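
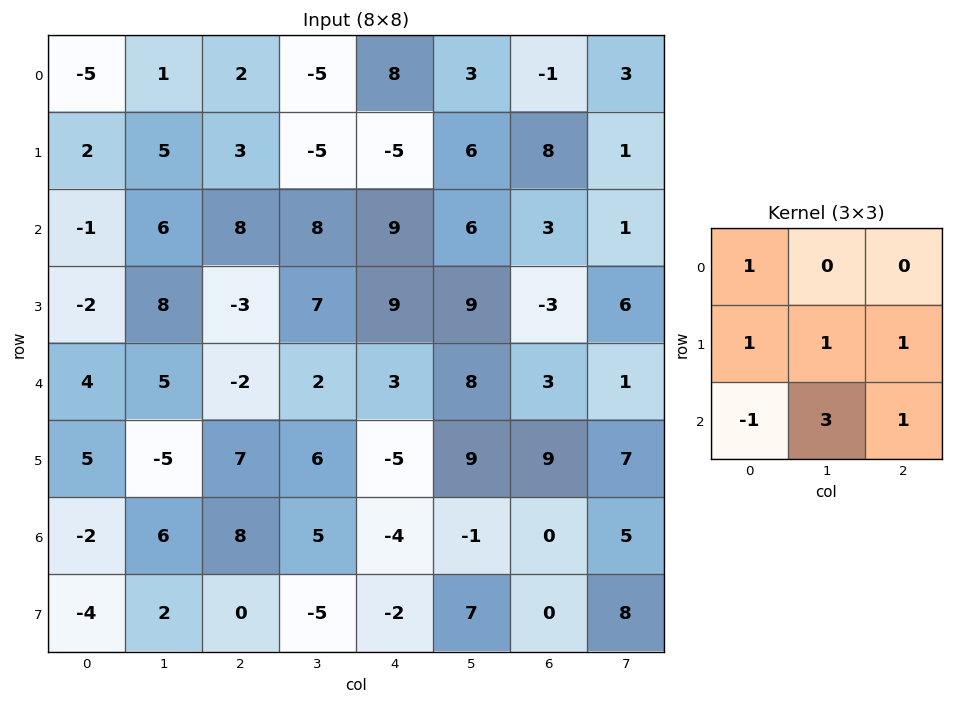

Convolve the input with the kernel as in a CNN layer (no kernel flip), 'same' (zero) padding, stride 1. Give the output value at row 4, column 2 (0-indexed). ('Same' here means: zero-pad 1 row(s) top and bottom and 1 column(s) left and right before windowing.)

45

The receptive field on the zero-padded input at this output position is [8 -3 7 / 5 -2 2 / -5 7 6]. Elementwise product with the kernel and sum: 8·1 + 5·1 + -2·1 + 2·1 + -5·-1 + 7·3 + 6·1.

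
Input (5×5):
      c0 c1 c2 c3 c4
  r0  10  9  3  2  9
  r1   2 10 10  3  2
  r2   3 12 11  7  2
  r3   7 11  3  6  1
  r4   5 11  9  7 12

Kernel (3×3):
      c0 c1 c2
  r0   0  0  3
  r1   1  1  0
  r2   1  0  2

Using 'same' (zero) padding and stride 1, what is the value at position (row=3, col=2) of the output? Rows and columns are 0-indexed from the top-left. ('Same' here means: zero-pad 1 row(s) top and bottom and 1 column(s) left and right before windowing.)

60

The receptive field on the zero-padded input at this output position is [12 11 7 / 11 3 6 / 11 9 7]. Elementwise product with the kernel and sum: 7·3 + 11·1 + 3·1 + 11·1 + 7·2.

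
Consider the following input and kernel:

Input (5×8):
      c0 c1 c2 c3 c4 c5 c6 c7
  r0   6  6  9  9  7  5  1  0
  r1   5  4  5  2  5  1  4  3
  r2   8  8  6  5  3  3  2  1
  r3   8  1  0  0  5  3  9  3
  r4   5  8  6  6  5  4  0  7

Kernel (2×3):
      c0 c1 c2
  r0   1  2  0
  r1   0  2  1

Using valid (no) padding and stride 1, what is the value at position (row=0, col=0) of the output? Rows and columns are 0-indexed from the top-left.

31

The receptive field on the input at this output position is [6 6 9 / 5 4 5]. Elementwise product with the kernel and sum: 6·1 + 6·2 + 4·2 + 5·1.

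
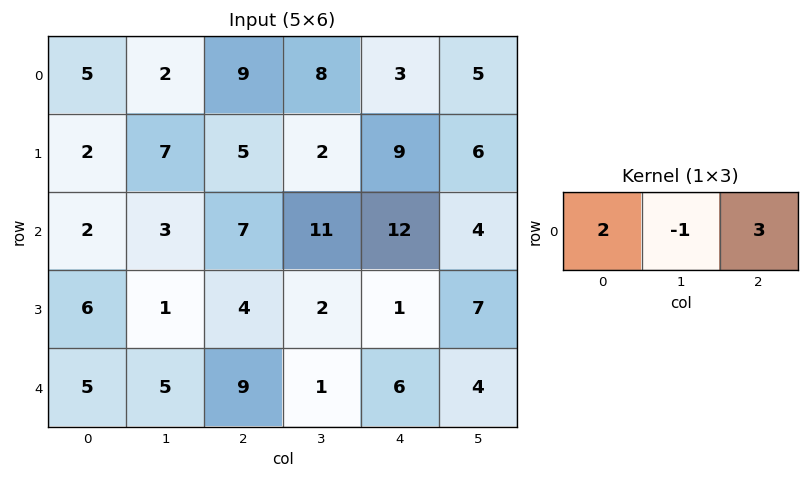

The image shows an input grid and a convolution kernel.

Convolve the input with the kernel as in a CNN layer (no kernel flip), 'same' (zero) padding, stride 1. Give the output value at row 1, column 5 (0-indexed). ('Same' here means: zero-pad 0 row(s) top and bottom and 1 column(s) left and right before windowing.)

12

The receptive field on the zero-padded input at this output position is [9 6 0]. Elementwise product with the kernel and sum: 9·2 + 6·-1 + 0·3.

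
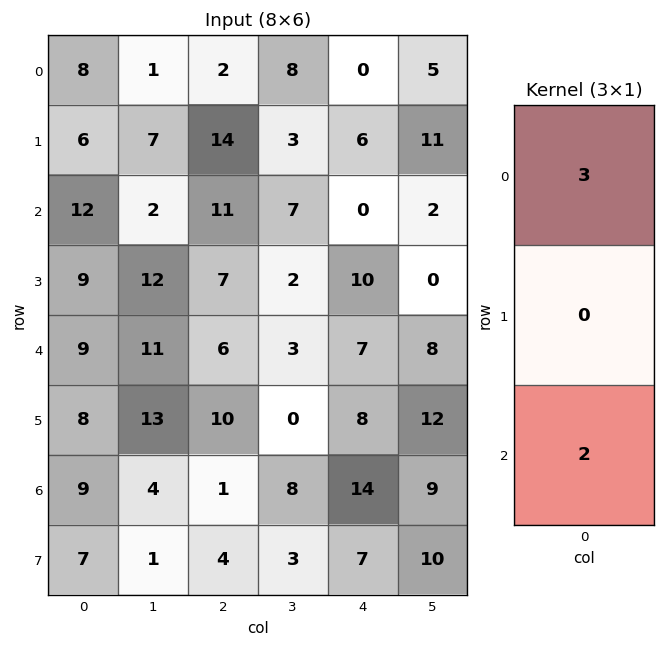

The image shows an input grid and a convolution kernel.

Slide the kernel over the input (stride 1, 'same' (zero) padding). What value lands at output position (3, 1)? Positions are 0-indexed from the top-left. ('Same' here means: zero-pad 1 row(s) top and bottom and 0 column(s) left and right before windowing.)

28

The receptive field on the zero-padded input at this output position is [2 / 12 / 11]. Elementwise product with the kernel and sum: 2·3 + 11·2.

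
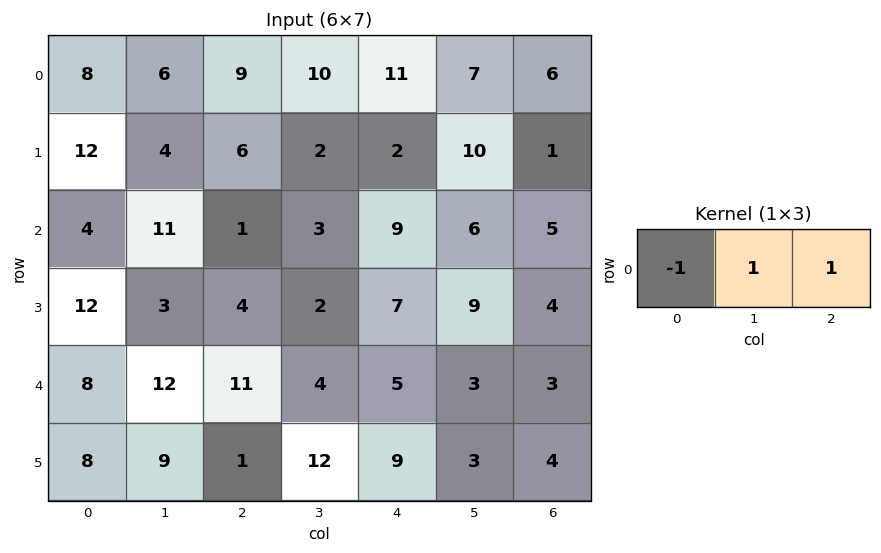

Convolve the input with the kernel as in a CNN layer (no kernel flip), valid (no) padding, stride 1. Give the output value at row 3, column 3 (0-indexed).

14

The receptive field on the input at this output position is [2 7 9]. Elementwise product with the kernel and sum: 2·-1 + 7·1 + 9·1.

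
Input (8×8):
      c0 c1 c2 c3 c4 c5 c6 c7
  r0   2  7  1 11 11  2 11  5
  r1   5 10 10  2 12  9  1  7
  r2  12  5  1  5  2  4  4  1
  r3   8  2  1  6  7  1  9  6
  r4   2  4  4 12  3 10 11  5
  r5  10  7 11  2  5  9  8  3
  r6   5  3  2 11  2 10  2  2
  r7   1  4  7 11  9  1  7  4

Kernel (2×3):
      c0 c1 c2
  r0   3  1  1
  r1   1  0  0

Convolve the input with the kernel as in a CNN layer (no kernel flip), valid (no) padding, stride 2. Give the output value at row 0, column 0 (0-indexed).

19

The receptive field on the input at this output position is [2 7 1 / 5 10 10]. Elementwise product with the kernel and sum: 2·3 + 7·1 + 1·1 + 5·1.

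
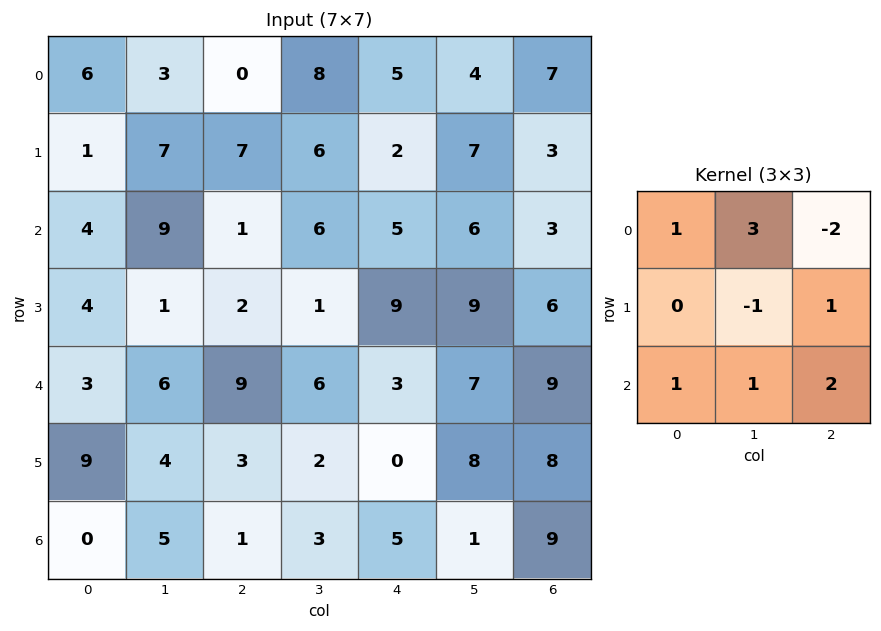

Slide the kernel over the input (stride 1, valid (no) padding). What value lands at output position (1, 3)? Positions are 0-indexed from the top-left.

The receptive field on the input at this output position is [6 2 7 / 6 5 6 / 1 9 9]. Elementwise product with the kernel and sum: 6·1 + 2·3 + 7·-2 + 5·-1 + 6·1 + 1·1 + 9·1 + 9·2.

27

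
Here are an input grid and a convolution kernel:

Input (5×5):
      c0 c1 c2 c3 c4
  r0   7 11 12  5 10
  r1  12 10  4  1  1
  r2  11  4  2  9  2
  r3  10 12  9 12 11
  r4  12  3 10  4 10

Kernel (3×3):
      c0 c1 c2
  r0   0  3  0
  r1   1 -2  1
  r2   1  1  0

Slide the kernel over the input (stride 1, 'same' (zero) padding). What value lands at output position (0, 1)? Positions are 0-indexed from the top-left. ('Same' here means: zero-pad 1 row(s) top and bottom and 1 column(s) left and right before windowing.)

19

The receptive field on the zero-padded input at this output position is [0 0 0 / 7 11 12 / 12 10 4]. Elementwise product with the kernel and sum: 0·3 + 7·1 + 11·-2 + 12·1 + 12·1 + 10·1.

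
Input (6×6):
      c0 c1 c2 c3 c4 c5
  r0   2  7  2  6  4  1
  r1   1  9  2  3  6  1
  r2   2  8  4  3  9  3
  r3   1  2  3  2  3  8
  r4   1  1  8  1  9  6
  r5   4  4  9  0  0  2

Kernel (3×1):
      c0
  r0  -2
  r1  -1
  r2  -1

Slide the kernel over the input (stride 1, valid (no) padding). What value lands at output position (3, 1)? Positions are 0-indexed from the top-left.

-9

The receptive field on the input at this output position is [2 / 1 / 4]. Elementwise product with the kernel and sum: 2·-2 + 1·-1 + 4·-1.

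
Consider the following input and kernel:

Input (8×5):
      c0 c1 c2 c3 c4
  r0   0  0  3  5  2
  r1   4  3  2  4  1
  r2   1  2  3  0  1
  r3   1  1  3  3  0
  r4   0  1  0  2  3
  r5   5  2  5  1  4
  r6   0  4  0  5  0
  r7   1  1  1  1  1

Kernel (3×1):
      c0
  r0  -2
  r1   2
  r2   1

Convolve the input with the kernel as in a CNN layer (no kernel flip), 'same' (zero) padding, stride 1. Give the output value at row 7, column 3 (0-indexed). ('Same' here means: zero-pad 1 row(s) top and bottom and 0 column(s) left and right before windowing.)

The receptive field on the zero-padded input at this output position is [5 / 1 / 0]. Elementwise product with the kernel and sum: 5·-2 + 1·2 + 0·1.

-8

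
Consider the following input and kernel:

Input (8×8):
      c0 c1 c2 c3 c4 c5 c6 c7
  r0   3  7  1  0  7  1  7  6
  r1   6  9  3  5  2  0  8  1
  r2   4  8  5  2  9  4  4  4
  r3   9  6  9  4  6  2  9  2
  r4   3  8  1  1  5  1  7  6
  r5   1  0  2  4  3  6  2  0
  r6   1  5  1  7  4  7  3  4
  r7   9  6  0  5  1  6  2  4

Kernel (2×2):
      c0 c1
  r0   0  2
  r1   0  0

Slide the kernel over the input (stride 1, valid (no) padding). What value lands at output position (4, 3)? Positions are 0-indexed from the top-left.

10

The receptive field on the input at this output position is [1 5 / 4 3]. Elementwise product with the kernel and sum: 5·2.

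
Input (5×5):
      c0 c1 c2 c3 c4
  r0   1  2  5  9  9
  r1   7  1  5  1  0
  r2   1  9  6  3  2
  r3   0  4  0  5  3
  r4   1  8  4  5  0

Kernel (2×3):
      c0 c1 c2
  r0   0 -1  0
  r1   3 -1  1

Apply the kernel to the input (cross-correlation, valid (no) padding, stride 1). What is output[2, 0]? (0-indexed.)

-13

The receptive field on the input at this output position is [1 9 6 / 0 4 0]. Elementwise product with the kernel and sum: 9·-1 + 0·3 + 4·-1 + 0·1.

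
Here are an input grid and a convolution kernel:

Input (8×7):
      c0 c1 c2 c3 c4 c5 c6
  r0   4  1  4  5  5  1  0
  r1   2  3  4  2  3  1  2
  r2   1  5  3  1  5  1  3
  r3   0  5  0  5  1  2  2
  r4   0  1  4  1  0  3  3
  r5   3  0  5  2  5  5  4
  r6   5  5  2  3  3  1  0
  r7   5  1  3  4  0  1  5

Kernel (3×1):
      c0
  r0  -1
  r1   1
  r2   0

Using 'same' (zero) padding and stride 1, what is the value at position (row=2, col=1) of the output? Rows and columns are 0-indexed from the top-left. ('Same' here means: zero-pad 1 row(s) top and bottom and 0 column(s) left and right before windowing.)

The receptive field on the zero-padded input at this output position is [3 / 5 / 5]. Elementwise product with the kernel and sum: 3·-1 + 5·1.

2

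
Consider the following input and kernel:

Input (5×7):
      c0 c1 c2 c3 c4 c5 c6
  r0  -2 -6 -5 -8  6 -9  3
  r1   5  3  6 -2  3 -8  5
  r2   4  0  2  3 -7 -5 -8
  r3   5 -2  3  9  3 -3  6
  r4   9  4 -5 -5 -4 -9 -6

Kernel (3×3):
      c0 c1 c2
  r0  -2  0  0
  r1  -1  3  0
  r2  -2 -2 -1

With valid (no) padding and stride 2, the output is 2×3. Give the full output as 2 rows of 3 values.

-2 -5 -7
-40 44 34

Output[0,0]: The receptive field on the input at this output position is [-2 -6 -5 / 5 3 6 / 4 0 2]. Elementwise product with the kernel and sum: -2·-2 + 5·-1 + 3·3 + 4·-2 + 0·-2 + 2·-1.
Output[0,1]: The receptive field on the input at this output position is [-5 -8 6 / 6 -2 3 / 2 3 -7]. Elementwise product with the kernel and sum: -5·-2 + 6·-1 + -2·3 + 2·-2 + 3·-2 + -7·-1.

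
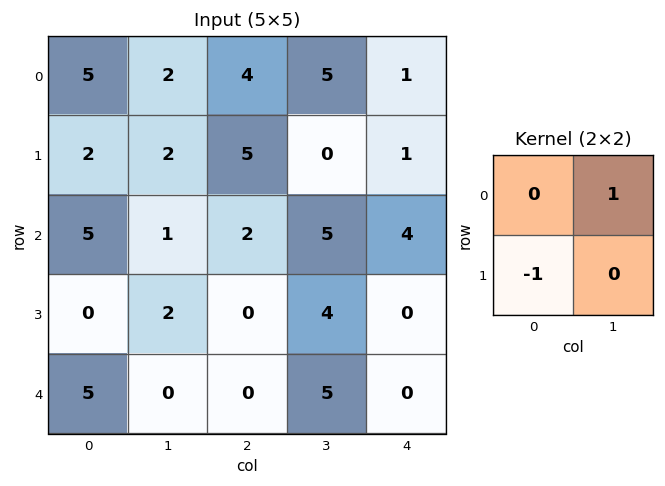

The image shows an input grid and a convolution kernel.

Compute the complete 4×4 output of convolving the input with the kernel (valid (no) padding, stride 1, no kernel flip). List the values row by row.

0 2 0 1
-3 4 -2 -4
1 0 5 0
-3 0 4 -5

Output[0,0]: The receptive field on the input at this output position is [5 2 / 2 2]. Elementwise product with the kernel and sum: 2·1 + 2·-1.
Output[0,1]: The receptive field on the input at this output position is [2 4 / 2 5]. Elementwise product with the kernel and sum: 4·1 + 2·-1.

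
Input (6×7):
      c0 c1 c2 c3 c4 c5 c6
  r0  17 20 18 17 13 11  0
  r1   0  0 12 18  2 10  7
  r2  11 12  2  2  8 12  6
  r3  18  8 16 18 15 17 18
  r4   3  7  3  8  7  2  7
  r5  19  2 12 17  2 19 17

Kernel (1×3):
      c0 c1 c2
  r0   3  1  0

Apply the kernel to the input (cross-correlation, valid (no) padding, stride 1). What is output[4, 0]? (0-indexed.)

16

The receptive field on the input at this output position is [3 7 3]. Elementwise product with the kernel and sum: 3·3 + 7·1.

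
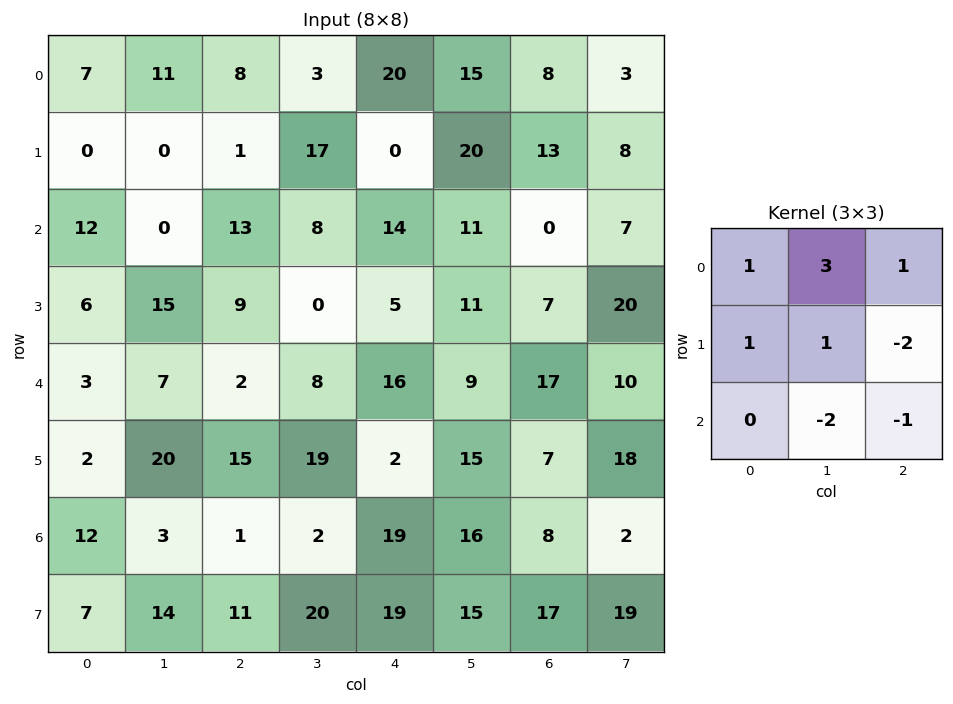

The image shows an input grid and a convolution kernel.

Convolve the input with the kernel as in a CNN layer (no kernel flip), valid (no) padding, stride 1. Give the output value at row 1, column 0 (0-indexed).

The receptive field on the input at this output position is [0 0 1 / 12 0 13 / 6 15 9]. Elementwise product with the kernel and sum: 0·1 + 0·3 + 1·1 + 12·1 + 0·1 + 13·-2 + 15·-2 + 9·-1.

-52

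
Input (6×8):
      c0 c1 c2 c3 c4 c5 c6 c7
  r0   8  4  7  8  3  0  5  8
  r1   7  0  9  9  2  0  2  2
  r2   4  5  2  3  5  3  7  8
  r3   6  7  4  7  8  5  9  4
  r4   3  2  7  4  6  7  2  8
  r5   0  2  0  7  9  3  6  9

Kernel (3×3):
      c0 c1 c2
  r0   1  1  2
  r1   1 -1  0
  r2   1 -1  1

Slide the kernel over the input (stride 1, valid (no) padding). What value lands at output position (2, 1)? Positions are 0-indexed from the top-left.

15

The receptive field on the input at this output position is [5 2 3 / 7 4 7 / 2 7 4]. Elementwise product with the kernel and sum: 5·1 + 2·1 + 3·2 + 7·1 + 4·-1 + 2·1 + 7·-1 + 4·1.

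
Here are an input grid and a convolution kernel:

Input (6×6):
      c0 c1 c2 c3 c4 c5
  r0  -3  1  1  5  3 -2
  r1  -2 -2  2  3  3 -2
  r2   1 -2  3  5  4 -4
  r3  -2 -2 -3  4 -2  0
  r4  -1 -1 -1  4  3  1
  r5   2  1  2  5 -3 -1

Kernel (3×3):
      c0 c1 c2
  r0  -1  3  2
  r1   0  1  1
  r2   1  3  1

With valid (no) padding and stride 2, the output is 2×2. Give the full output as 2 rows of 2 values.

Output[0,0]: The receptive field on the input at this output position is [-3 1 1 / -2 -2 2 / 1 -2 3]. Elementwise product with the kernel and sum: -3·-1 + 1·3 + 1·2 + -2·1 + 2·1 + 1·1 + -2·3 + 3·1.
Output[0,1]: The receptive field on the input at this output position is [1 5 3 / 2 3 3 / 3 5 4]. Elementwise product with the kernel and sum: 1·-1 + 5·3 + 3·2 + 3·1 + 3·1 + 3·1 + 5·3 + 4·1.

6 48
-11 36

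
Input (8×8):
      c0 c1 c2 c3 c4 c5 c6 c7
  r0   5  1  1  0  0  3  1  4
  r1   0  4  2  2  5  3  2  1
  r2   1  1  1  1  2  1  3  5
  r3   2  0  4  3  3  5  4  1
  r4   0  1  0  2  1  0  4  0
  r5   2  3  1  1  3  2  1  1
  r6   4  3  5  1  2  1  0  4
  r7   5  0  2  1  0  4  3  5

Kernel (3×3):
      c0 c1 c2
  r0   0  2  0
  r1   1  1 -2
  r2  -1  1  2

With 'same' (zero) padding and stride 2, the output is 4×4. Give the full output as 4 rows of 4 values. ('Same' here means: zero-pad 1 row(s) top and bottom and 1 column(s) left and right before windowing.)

11 4 3 -3
1 14 21 -1
10 5 15 13
7 12 14 4

Output[0,0]: The receptive field on the zero-padded input at this output position is [0 0 0 / 0 5 1 / 0 0 4]. Elementwise product with the kernel and sum: 0·2 + 0·1 + 5·1 + 1·-2 + 0·-1 + 0·1 + 4·2.
Output[0,1]: The receptive field on the zero-padded input at this output position is [0 0 0 / 1 1 0 / 4 2 2]. Elementwise product with the kernel and sum: 0·2 + 1·1 + 1·1 + 0·-2 + 4·-1 + 2·1 + 2·2.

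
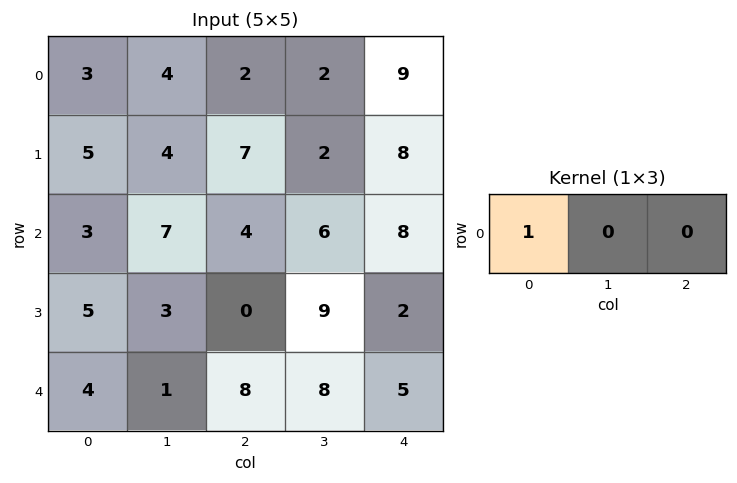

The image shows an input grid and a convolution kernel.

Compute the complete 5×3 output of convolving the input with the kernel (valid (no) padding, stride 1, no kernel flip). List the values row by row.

3 4 2
5 4 7
3 7 4
5 3 0
4 1 8

Output[0,0]: The receptive field on the input at this output position is [3 4 2]. Elementwise product with the kernel and sum: 3·1.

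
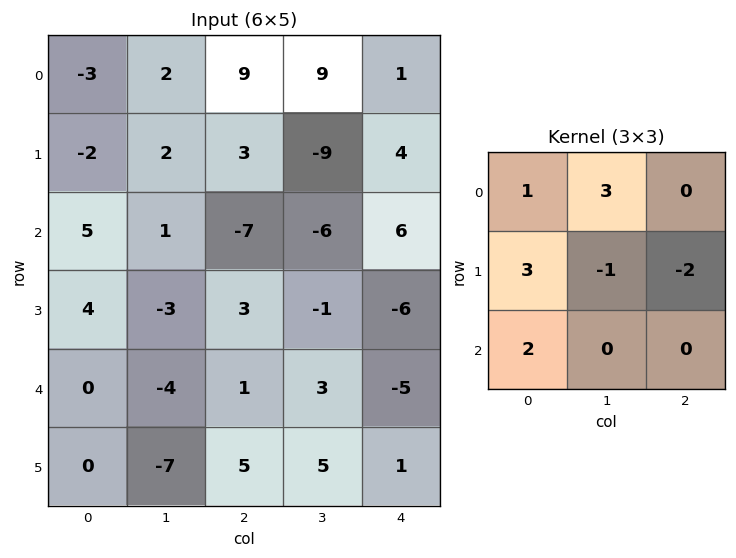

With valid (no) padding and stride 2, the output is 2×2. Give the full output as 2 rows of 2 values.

Output[0,0]: The receptive field on the input at this output position is [-3 2 9 / -2 2 3 / 5 1 -7]. Elementwise product with the kernel and sum: -3·1 + 2·3 + -2·3 + 2·-1 + 3·-2 + 5·2.
Output[0,1]: The receptive field on the input at this output position is [9 9 1 / 3 -9 4 / -7 -6 6]. Elementwise product with the kernel and sum: 9·1 + 9·3 + 3·3 + -9·-1 + 4·-2 + -7·2.

-1 32
17 -1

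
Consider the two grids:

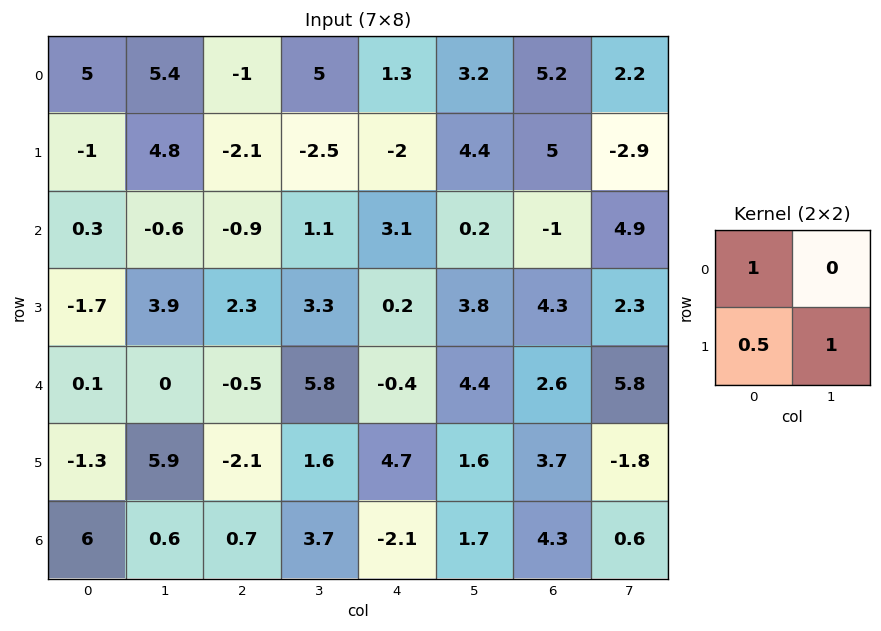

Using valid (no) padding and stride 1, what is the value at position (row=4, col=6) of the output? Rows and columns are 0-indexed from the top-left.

The receptive field on the input at this output position is [2.6 5.8 / 3.7 -1.8]. Elementwise product with the kernel and sum: 2.6·1 + 3.7·0.5 + -1.8·1.

2.65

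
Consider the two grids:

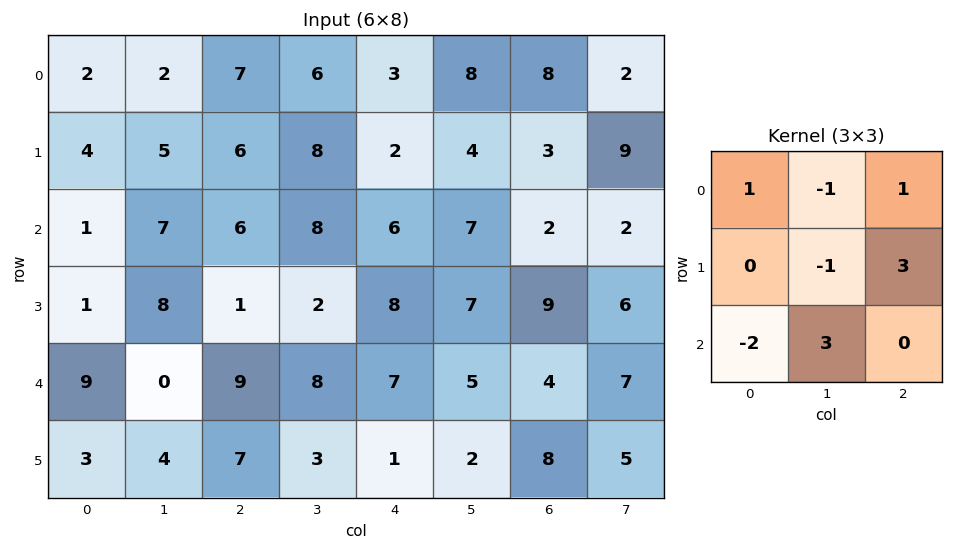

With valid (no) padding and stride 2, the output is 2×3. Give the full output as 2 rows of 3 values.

Output[0,0]: The receptive field on the input at this output position is [2 2 7 / 4 5 6 / 1 7 6]. Elementwise product with the kernel and sum: 2·1 + 2·-1 + 7·1 + 5·-1 + 6·3 + 1·-2 + 7·3.

39 14 17
-23 32 22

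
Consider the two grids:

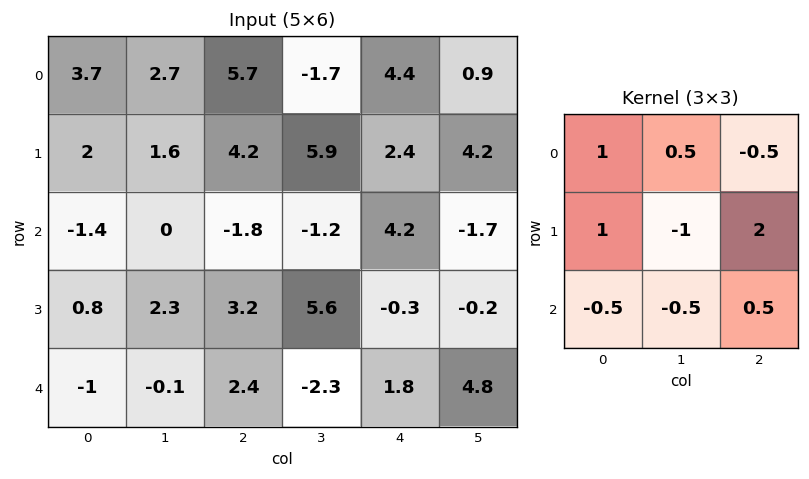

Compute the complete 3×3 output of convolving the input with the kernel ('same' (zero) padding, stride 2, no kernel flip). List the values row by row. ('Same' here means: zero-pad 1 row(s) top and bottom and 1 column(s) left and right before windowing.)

Output[0,0]: The receptive field on the zero-padded input at this output position is [0 0 0 / 0 3.7 2.7 / 0 2 1.6]. Elementwise product with the kernel and sum: 0·1 + 0·0.5 + 0·-0.5 + 0·1 + 3.7·-1 + 2.7·2 + 0·-0.5 + 2·-0.5 + 1.6·0.5.
Output[0,1]: The receptive field on the zero-padded input at this output position is [0 0 0 / 2.7 5.7 -1.7 / 1.6 4.2 5.9]. Elementwise product with the kernel and sum: 0·1 + 0·0.5 + 0·-0.5 + 2.7·1 + 5.7·-1 + -1.7·2 + 1.6·-0.5 + 4.2·-0.5 + 5.9·0.5.

1.5 -6.35 -6.35
2.35 0.2 -6.55
0.05 -6 11.05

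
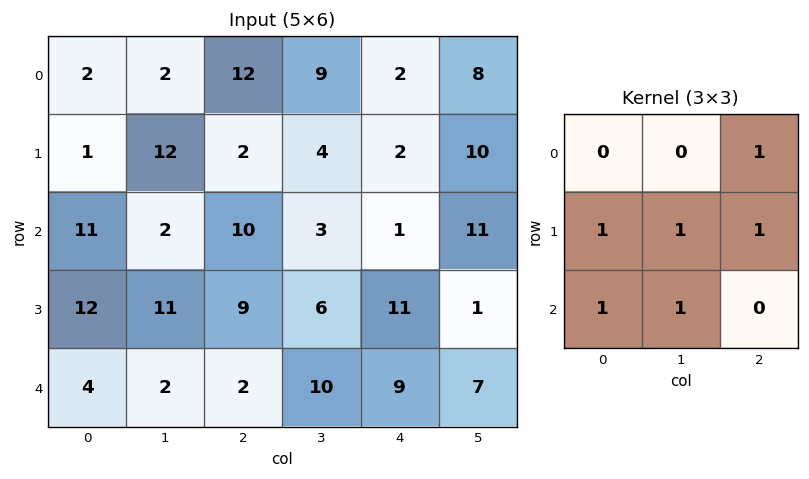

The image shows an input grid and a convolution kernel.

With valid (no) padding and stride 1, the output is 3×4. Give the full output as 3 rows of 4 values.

Output[0,0]: The receptive field on the input at this output position is [2 2 12 / 1 12 2 / 11 2 10]. Elementwise product with the kernel and sum: 12·1 + 1·1 + 12·1 + 2·1 + 11·1 + 2·1.
Output[0,1]: The receptive field on the input at this output position is [2 12 9 / 12 2 4 / 2 10 3]. Elementwise product with the kernel and sum: 9·1 + 12·1 + 2·1 + 4·1 + 2·1 + 10·1.

40 39 23 28
48 39 31 42
48 33 39 48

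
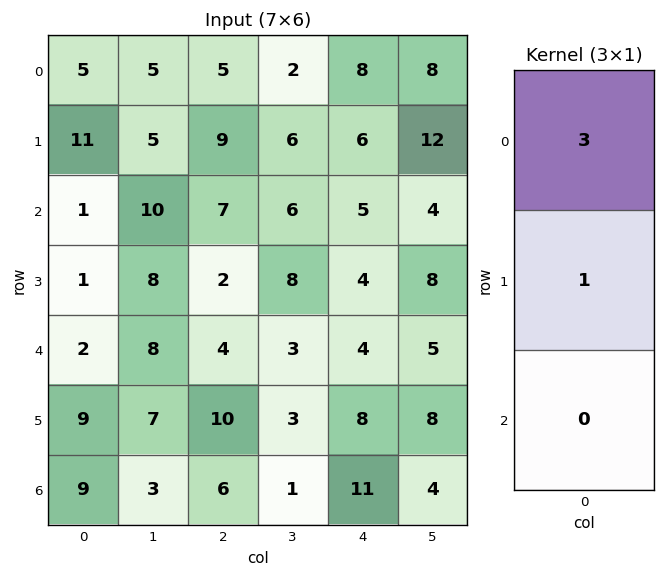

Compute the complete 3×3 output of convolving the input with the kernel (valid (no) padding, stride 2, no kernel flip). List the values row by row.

Output[0,0]: The receptive field on the input at this output position is [5 / 11 / 1]. Elementwise product with the kernel and sum: 5·3 + 11·1.
Output[0,1]: The receptive field on the input at this output position is [5 / 9 / 7]. Elementwise product with the kernel and sum: 5·3 + 9·1.

26 24 30
4 23 19
15 22 20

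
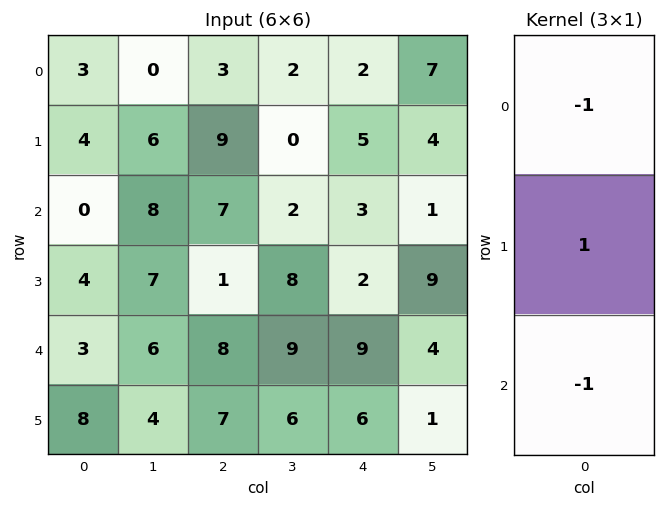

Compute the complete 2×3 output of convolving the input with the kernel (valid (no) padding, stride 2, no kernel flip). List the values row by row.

1 -1 0
1 -14 -10

Output[0,0]: The receptive field on the input at this output position is [3 / 4 / 0]. Elementwise product with the kernel and sum: 3·-1 + 4·1 + 0·-1.
Output[0,1]: The receptive field on the input at this output position is [3 / 9 / 7]. Elementwise product with the kernel and sum: 3·-1 + 9·1 + 7·-1.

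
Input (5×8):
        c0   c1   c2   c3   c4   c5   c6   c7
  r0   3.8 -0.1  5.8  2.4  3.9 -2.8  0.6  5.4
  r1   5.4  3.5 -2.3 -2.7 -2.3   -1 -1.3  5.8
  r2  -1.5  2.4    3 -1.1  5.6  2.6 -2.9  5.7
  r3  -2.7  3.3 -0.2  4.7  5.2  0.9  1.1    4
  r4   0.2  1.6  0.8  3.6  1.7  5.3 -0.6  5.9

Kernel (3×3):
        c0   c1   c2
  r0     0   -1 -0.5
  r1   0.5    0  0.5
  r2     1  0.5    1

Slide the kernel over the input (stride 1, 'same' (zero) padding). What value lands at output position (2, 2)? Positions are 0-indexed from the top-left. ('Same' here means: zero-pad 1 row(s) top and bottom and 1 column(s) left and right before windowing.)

The receptive field on the zero-padded input at this output position is [3.5 -2.3 -2.7 / 2.4 3 -1.1 / 3.3 -0.2 4.7]. Elementwise product with the kernel and sum: -2.3·-1 + -2.7·-0.5 + 2.4·0.5 + -1.1·0.5 + 3.3·1 + -0.2·0.5 + 4.7·1.

12.2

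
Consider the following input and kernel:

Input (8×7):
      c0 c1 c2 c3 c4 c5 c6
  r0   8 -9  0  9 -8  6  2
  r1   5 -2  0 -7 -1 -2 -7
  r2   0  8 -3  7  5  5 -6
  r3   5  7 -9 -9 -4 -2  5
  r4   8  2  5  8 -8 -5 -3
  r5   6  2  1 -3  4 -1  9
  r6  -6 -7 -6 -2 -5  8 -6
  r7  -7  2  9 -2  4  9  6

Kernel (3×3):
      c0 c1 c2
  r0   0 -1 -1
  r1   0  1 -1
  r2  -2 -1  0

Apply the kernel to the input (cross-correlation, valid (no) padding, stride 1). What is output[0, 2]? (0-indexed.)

The receptive field on the input at this output position is [0 9 -8 / 0 -7 -1 / -3 7 5]. Elementwise product with the kernel and sum: 9·-1 + -8·-1 + -7·1 + -1·-1 + -3·-2 + 7·-1.

-8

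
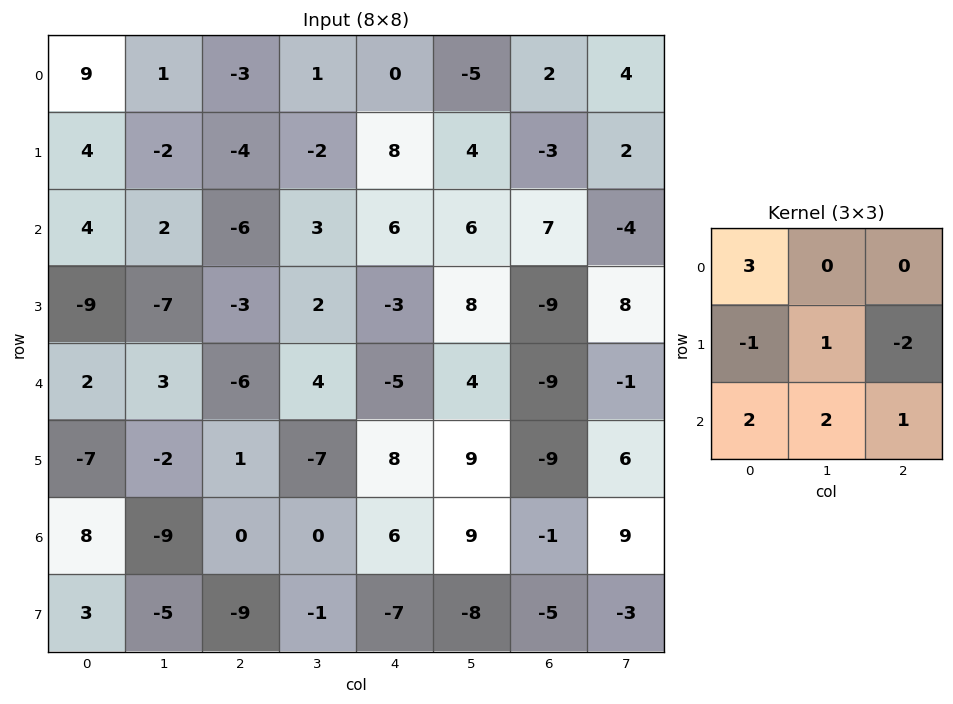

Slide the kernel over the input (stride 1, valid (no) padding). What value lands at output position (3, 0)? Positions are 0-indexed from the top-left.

-31

The receptive field on the input at this output position is [-9 -7 -3 / 2 3 -6 / -7 -2 1]. Elementwise product with the kernel and sum: -9·3 + 2·-1 + 3·1 + -6·-2 + -7·2 + -2·2 + 1·1.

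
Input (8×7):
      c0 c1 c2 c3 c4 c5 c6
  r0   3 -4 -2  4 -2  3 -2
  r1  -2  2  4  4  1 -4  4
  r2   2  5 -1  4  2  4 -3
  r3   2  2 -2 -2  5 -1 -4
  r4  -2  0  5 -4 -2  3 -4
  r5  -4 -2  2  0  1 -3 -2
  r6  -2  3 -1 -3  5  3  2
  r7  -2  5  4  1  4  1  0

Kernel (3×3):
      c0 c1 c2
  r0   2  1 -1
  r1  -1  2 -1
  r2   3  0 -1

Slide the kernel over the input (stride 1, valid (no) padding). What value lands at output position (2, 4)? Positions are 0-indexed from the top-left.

The receptive field on the input at this output position is [2 4 -3 / 5 -1 -4 / -2 3 -4]. Elementwise product with the kernel and sum: 2·2 + 4·1 + -3·-1 + 5·-1 + -1·2 + -4·-1 + -2·3 + -4·-1.

6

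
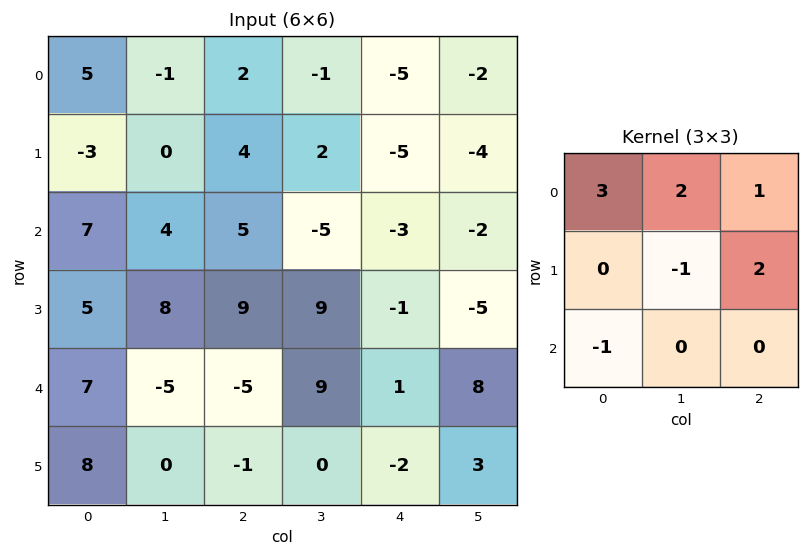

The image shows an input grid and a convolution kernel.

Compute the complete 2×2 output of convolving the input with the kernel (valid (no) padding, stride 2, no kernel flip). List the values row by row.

16 -18
37 -4

Output[0,0]: The receptive field on the input at this output position is [5 -1 2 / -3 0 4 / 7 4 5]. Elementwise product with the kernel and sum: 5·3 + -1·2 + 2·1 + 0·-1 + 4·2 + 7·-1.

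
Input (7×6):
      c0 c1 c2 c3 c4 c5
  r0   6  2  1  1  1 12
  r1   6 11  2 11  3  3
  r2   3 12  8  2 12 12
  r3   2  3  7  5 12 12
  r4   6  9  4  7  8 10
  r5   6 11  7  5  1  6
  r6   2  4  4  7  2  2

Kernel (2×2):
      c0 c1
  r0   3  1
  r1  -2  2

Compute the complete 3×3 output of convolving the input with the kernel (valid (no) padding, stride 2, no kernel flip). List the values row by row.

30 22 15
23 22 48
37 15 44

Output[0,0]: The receptive field on the input at this output position is [6 2 / 6 11]. Elementwise product with the kernel and sum: 6·3 + 2·1 + 6·-2 + 11·2.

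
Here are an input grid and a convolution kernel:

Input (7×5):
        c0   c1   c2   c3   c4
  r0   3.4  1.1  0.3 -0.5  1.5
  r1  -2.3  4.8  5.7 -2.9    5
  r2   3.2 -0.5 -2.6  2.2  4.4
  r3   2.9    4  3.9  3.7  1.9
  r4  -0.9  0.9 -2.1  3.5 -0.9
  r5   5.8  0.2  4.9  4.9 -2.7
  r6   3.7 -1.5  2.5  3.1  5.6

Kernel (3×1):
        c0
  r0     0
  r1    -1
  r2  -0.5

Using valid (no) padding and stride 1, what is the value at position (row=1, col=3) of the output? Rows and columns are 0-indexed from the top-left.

The receptive field on the input at this output position is [-2.9 / 2.2 / 3.7]. Elementwise product with the kernel and sum: 2.2·-1 + 3.7·-0.5.

-4.05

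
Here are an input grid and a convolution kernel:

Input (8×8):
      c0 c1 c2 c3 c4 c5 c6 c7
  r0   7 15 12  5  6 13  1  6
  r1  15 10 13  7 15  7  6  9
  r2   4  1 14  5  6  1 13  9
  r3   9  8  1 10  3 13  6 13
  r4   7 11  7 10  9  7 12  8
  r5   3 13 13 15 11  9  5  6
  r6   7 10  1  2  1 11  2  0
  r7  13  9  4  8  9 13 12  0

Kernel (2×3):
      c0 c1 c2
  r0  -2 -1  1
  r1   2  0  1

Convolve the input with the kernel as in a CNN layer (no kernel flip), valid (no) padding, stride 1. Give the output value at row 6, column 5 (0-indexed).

2

The receptive field on the input at this output position is [11 2 0 / 13 12 0]. Elementwise product with the kernel and sum: 11·-2 + 2·-1 + 0·1 + 13·2 + 0·1.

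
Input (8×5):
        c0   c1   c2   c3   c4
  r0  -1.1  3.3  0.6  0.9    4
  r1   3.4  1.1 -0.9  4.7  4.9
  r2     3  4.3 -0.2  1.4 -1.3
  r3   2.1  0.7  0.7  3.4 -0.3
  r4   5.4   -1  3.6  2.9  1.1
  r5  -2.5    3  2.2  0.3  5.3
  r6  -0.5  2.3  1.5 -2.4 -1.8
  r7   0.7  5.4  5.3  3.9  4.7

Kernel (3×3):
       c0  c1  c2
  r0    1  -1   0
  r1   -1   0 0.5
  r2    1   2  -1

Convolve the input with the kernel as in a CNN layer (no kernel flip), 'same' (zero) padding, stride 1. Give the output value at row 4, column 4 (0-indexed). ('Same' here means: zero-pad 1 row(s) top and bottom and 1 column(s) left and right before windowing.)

11.7

The receptive field on the zero-padded input at this output position is [3.4 -0.3 0 / 2.9 1.1 0 / 0.3 5.3 0]. Elementwise product with the kernel and sum: 3.4·1 + -0.3·-1 + 2.9·-1 + 0·0.5 + 0.3·1 + 5.3·2 + 0·-1.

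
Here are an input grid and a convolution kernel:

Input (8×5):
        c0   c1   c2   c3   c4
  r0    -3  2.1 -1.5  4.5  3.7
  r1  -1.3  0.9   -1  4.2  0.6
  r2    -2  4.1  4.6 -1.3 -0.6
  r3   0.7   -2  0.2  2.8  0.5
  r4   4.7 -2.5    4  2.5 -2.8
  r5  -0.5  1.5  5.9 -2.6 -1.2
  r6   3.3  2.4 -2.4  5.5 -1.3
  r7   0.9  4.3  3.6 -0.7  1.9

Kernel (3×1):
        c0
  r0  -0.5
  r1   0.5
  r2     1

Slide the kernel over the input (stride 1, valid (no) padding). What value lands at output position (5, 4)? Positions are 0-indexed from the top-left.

The receptive field on the input at this output position is [-1.2 / -1.3 / 1.9]. Elementwise product with the kernel and sum: -1.2·-0.5 + -1.3·0.5 + 1.9·1.

1.85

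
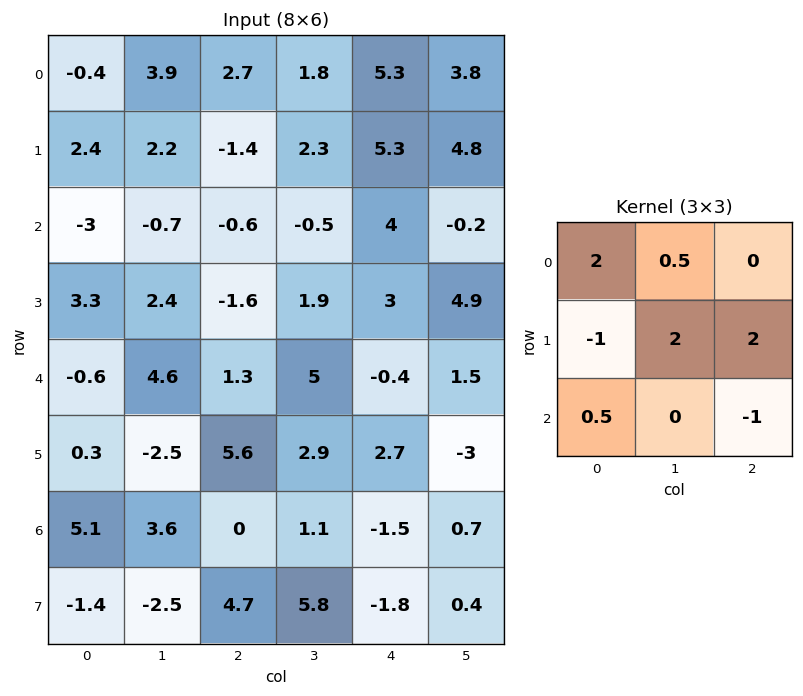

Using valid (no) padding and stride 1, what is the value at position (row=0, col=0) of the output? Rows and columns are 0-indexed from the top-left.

-0.55

The receptive field on the input at this output position is [-0.4 3.9 2.7 / 2.4 2.2 -1.4 / -3 -0.7 -0.6]. Elementwise product with the kernel and sum: -0.4·2 + 3.9·0.5 + 2.4·-1 + 2.2·2 + -1.4·2 + -3·0.5 + -0.6·-1.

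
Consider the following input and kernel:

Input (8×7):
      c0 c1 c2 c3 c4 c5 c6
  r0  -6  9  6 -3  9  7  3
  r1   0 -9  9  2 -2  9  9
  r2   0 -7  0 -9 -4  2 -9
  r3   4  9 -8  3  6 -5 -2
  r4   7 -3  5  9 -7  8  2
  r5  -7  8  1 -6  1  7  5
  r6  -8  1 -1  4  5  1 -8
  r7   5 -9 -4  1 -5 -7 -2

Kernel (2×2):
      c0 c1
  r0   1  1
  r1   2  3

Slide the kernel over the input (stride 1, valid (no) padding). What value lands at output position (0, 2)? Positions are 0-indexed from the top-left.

The receptive field on the input at this output position is [6 -3 / 9 2]. Elementwise product with the kernel and sum: 6·1 + -3·1 + 9·2 + 2·3.

27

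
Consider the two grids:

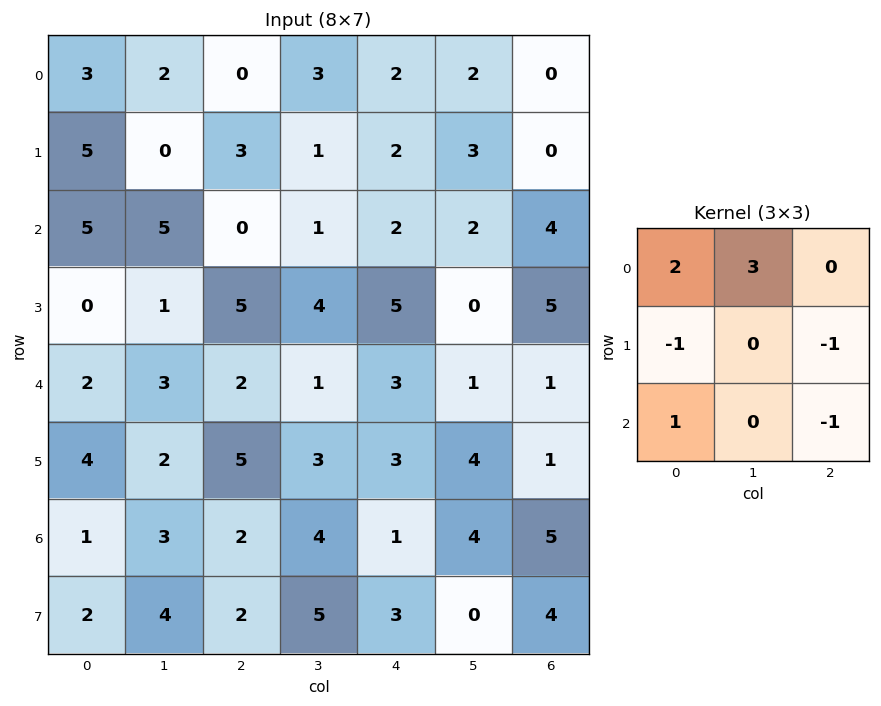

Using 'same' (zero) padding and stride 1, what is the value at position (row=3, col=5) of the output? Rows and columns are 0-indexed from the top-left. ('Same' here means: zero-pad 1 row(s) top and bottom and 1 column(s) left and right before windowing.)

The receptive field on the zero-padded input at this output position is [2 2 4 / 5 0 5 / 3 1 1]. Elementwise product with the kernel and sum: 2·2 + 2·3 + 5·-1 + 5·-1 + 3·1 + 1·-1.

2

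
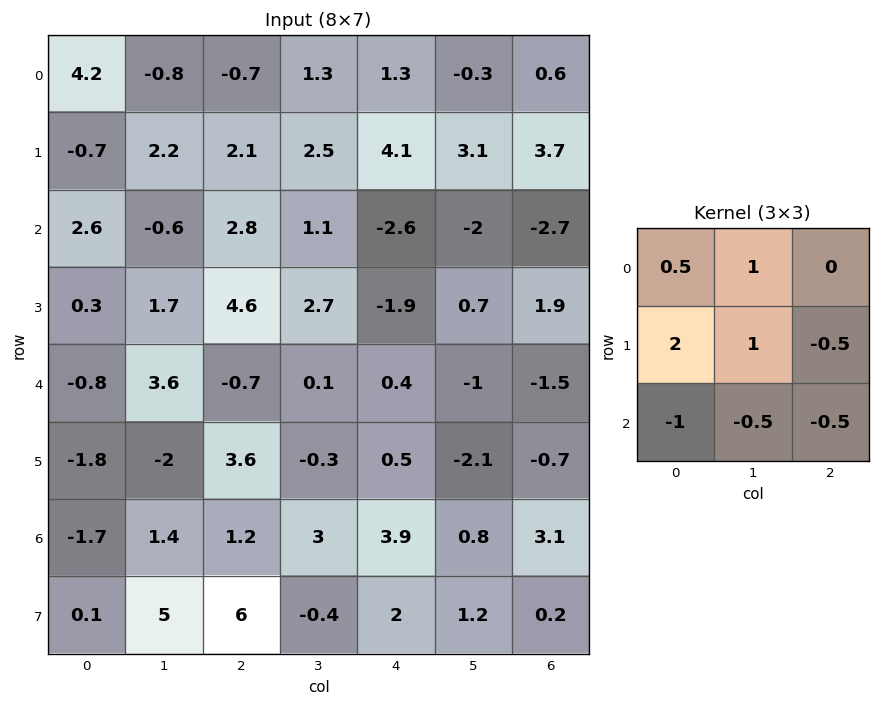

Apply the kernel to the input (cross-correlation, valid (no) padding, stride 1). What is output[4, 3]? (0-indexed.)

The receptive field on the input at this output position is [0.1 0.4 -1 / -0.3 0.5 -2.1 / 3 3.9 0.8]. Elementwise product with the kernel and sum: 0.1·0.5 + 0.4·1 + -0.3·2 + 0.5·1 + -2.1·-0.5 + 3·-1 + 3.9·-0.5 + 0.8·-0.5.

-3.95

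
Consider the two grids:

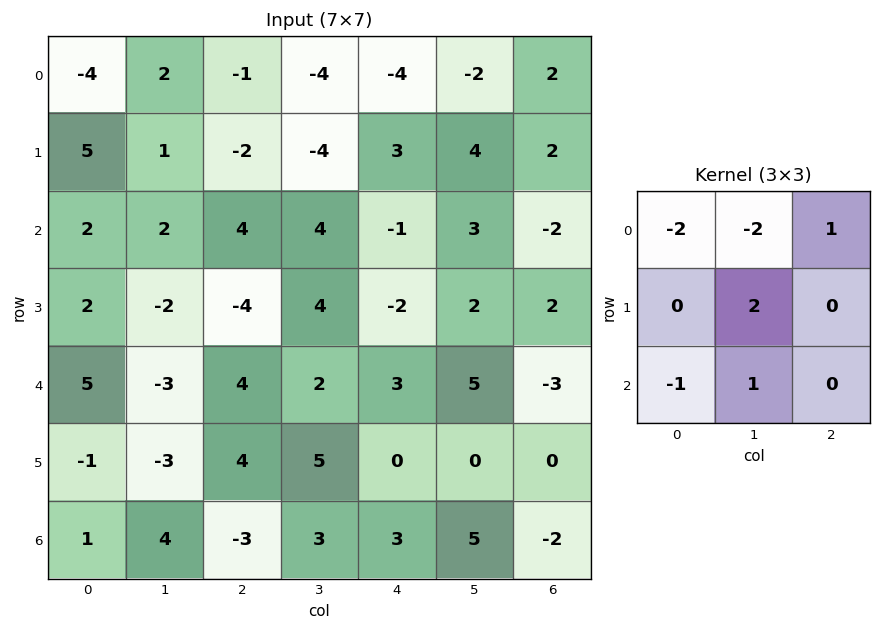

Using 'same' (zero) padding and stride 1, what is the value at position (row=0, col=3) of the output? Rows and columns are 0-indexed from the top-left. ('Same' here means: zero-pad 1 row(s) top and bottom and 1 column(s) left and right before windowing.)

-10

The receptive field on the zero-padded input at this output position is [0 0 0 / -1 -4 -4 / -2 -4 3]. Elementwise product with the kernel and sum: 0·-2 + 0·-2 + 0·1 + -4·2 + -2·-1 + -4·1.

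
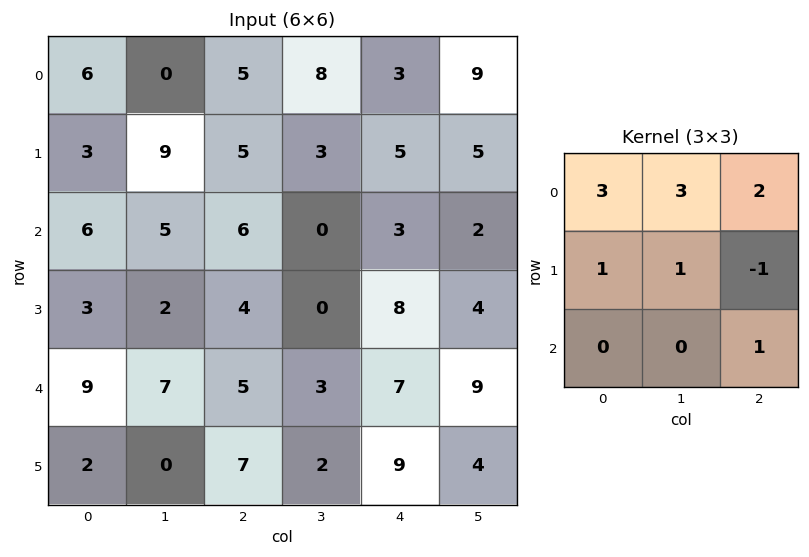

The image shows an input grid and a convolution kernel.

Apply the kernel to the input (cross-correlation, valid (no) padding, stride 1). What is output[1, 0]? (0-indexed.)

The receptive field on the input at this output position is [3 9 5 / 6 5 6 / 3 2 4]. Elementwise product with the kernel and sum: 3·3 + 9·3 + 5·2 + 6·1 + 5·1 + 6·-1 + 4·1.

55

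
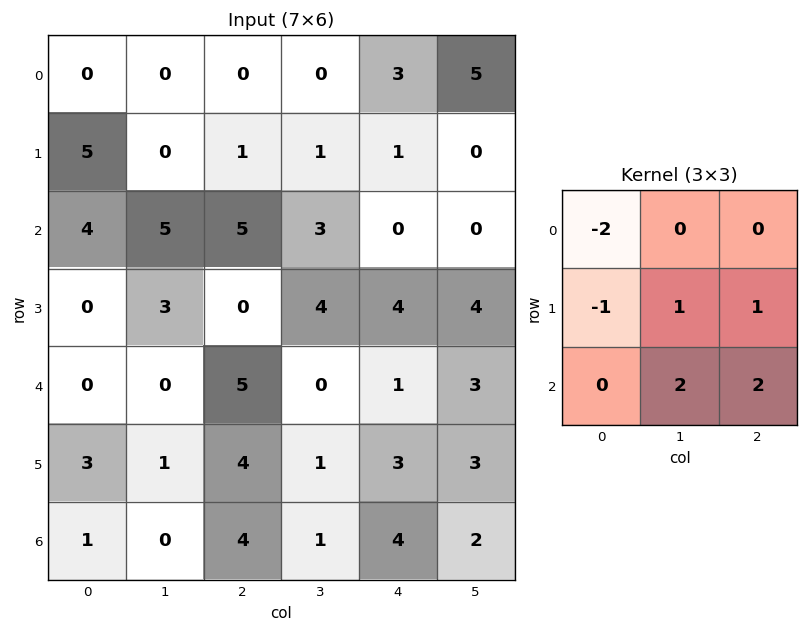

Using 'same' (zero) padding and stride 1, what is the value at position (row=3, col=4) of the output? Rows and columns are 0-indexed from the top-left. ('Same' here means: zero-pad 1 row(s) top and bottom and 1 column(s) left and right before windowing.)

The receptive field on the zero-padded input at this output position is [3 0 0 / 4 4 4 / 0 1 3]. Elementwise product with the kernel and sum: 3·-2 + 4·-1 + 4·1 + 4·1 + 1·2 + 3·2.

6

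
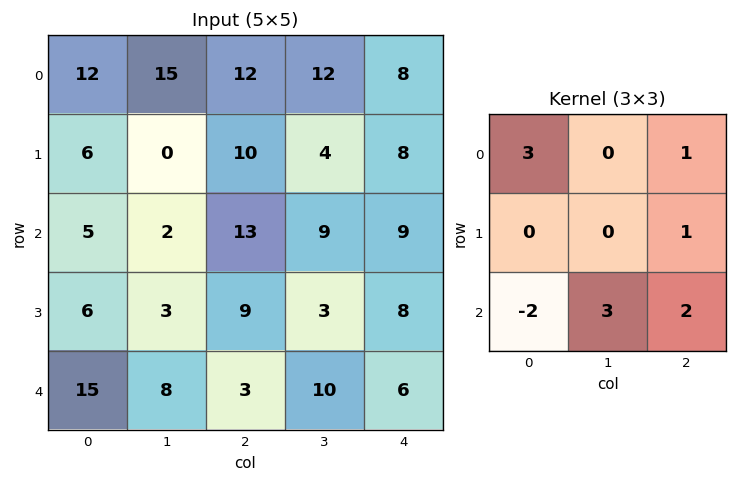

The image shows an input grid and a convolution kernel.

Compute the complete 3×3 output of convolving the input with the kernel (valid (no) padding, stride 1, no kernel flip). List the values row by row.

80 114 71
56 40 54
37 31 92

Output[0,0]: The receptive field on the input at this output position is [12 15 12 / 6 0 10 / 5 2 13]. Elementwise product with the kernel and sum: 12·3 + 12·1 + 10·1 + 5·-2 + 2·3 + 13·2.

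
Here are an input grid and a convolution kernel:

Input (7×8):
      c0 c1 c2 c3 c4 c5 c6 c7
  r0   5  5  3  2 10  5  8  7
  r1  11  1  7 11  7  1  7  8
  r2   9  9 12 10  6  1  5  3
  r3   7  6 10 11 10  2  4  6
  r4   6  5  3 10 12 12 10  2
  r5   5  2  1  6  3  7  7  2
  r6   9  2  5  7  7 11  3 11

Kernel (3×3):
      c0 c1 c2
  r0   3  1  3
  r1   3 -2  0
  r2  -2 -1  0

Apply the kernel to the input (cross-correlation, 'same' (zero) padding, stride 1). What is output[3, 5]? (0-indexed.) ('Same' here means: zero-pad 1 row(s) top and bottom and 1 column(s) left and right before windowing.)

24

The receptive field on the zero-padded input at this output position is [6 1 5 / 10 2 4 / 12 12 10]. Elementwise product with the kernel and sum: 6·3 + 1·1 + 5·3 + 10·3 + 2·-2 + 12·-2 + 12·-1.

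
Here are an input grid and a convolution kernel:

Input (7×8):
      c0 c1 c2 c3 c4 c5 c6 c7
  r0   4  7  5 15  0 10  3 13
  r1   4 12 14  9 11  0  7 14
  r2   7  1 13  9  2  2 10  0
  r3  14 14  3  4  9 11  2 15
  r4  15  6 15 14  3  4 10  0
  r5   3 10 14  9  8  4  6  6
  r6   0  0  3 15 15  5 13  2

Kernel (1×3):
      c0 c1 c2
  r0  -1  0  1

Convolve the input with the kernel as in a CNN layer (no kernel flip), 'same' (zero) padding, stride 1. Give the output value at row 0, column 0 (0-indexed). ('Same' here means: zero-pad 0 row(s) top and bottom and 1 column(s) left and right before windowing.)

7

The receptive field on the zero-padded input at this output position is [0 4 7]. Elementwise product with the kernel and sum: 0·-1 + 7·1.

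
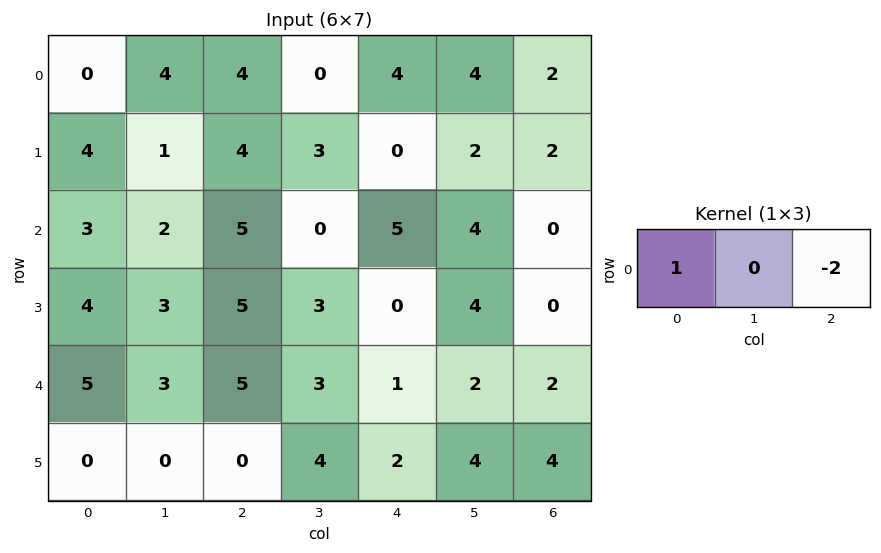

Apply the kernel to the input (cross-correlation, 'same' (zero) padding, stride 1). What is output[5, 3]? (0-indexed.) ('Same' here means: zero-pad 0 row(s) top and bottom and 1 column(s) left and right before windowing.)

The receptive field on the zero-padded input at this output position is [0 4 2]. Elementwise product with the kernel and sum: 0·1 + 2·-2.

-4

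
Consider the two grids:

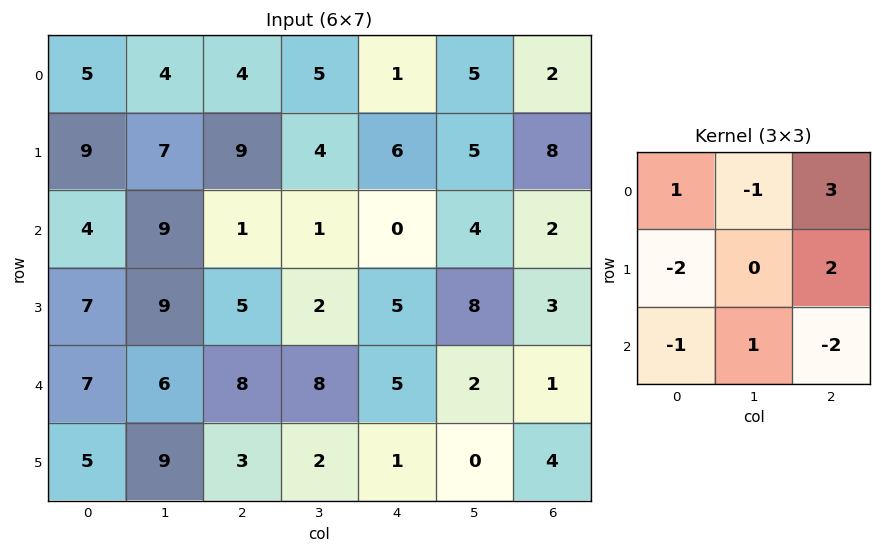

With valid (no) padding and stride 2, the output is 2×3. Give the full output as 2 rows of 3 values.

Output[0,0]: The receptive field on the input at this output position is [5 4 4 / 9 7 9 / 4 9 1]. Elementwise product with the kernel and sum: 5·1 + 4·-1 + 4·3 + 9·-2 + 9·2 + 4·-1 + 9·1 + 1·-2.
Output[0,1]: The receptive field on the input at this output position is [4 5 1 / 9 4 6 / 1 1 0]. Elementwise product with the kernel and sum: 4·1 + 5·-1 + 1·3 + 9·-2 + 6·2 + 1·-1 + 1·1 + 0·-2.

16 -4 6
-23 -10 -7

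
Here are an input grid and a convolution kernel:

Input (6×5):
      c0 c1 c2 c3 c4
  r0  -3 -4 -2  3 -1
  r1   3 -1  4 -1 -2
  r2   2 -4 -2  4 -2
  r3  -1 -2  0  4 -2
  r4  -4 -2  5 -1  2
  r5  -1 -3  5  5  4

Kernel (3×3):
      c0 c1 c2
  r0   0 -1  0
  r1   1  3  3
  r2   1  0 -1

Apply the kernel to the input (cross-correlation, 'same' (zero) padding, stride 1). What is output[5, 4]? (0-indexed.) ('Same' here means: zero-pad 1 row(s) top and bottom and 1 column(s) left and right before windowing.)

The receptive field on the zero-padded input at this output position is [-1 2 0 / 5 4 0 / 0 0 0]. Elementwise product with the kernel and sum: 2·-1 + 5·1 + 4·3 + 0·3 + 0·1 + 0·-1.

15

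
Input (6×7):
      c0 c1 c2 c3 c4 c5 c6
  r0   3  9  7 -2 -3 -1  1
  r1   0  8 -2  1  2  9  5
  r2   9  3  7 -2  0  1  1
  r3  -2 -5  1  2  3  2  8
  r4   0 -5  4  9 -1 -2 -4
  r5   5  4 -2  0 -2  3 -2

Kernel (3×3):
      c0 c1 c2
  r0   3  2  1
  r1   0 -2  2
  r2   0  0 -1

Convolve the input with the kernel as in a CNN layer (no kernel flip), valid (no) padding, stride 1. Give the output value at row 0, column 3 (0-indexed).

0

The receptive field on the input at this output position is [-2 -3 -1 / 1 2 9 / -2 0 1]. Elementwise product with the kernel and sum: -2·3 + -3·2 + -1·1 + 2·-2 + 9·2 + 1·-1.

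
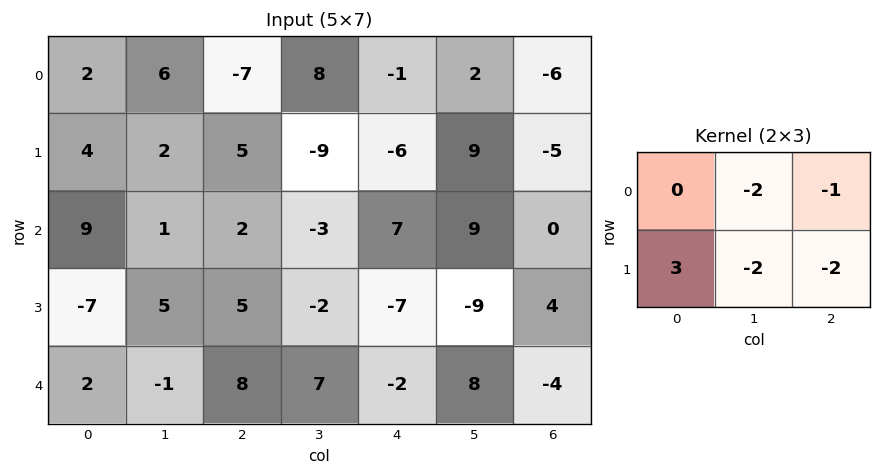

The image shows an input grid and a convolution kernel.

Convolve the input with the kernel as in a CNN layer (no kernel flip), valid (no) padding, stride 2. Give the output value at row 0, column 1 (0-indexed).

The receptive field on the input at this output position is [-7 8 -1 / 5 -9 -6]. Elementwise product with the kernel and sum: 8·-2 + -1·-1 + 5·3 + -9·-2 + -6·-2.

30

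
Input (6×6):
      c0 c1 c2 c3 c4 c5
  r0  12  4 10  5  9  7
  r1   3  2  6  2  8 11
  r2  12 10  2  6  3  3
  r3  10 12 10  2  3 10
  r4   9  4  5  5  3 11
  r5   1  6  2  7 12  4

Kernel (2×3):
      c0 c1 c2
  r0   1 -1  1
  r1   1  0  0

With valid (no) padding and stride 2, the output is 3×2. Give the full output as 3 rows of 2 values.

21 20
14 9
11 5

Output[0,0]: The receptive field on the input at this output position is [12 4 10 / 3 2 6]. Elementwise product with the kernel and sum: 12·1 + 4·-1 + 10·1 + 3·1.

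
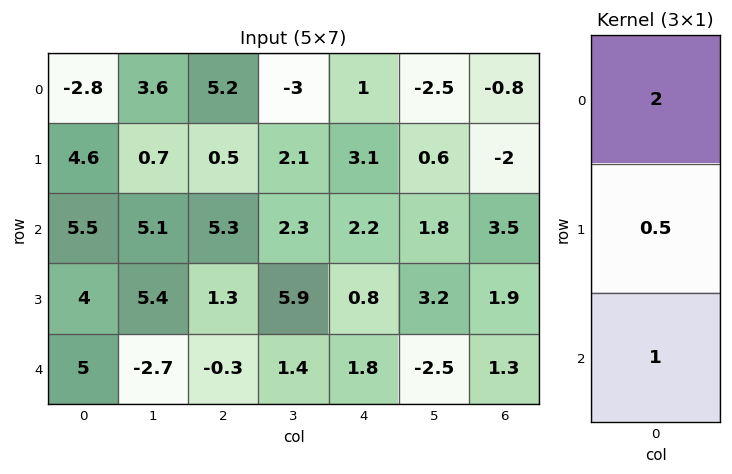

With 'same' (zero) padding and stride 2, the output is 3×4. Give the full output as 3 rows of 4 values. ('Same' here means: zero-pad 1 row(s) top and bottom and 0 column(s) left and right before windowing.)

3.2 3.1 3.6 -2.4
15.95 4.95 8.1 -0.35
10.5 2.45 2.5 4.45

Output[0,0]: The receptive field on the zero-padded input at this output position is [0 / -2.8 / 4.6]. Elementwise product with the kernel and sum: 0·2 + -2.8·0.5 + 4.6·1.
Output[0,1]: The receptive field on the zero-padded input at this output position is [0 / 5.2 / 0.5]. Elementwise product with the kernel and sum: 0·2 + 5.2·0.5 + 0.5·1.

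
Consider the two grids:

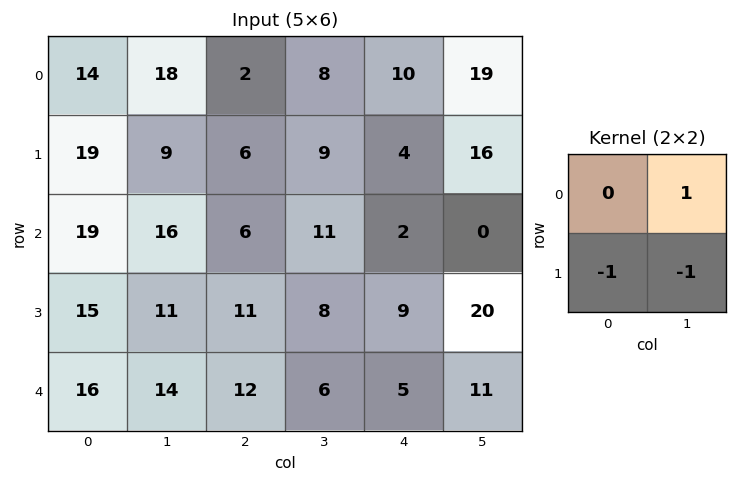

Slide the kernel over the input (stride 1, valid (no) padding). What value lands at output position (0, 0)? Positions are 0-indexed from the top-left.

The receptive field on the input at this output position is [14 18 / 19 9]. Elementwise product with the kernel and sum: 18·1 + 19·-1 + 9·-1.

-10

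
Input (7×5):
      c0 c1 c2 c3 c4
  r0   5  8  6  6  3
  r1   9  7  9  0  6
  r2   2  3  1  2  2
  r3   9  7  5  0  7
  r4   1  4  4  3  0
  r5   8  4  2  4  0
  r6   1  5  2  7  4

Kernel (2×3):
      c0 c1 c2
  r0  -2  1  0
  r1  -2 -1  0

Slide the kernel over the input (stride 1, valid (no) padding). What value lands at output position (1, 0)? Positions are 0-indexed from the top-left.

The receptive field on the input at this output position is [9 7 9 / 2 3 1]. Elementwise product with the kernel and sum: 9·-2 + 7·1 + 2·-2 + 3·-1.

-18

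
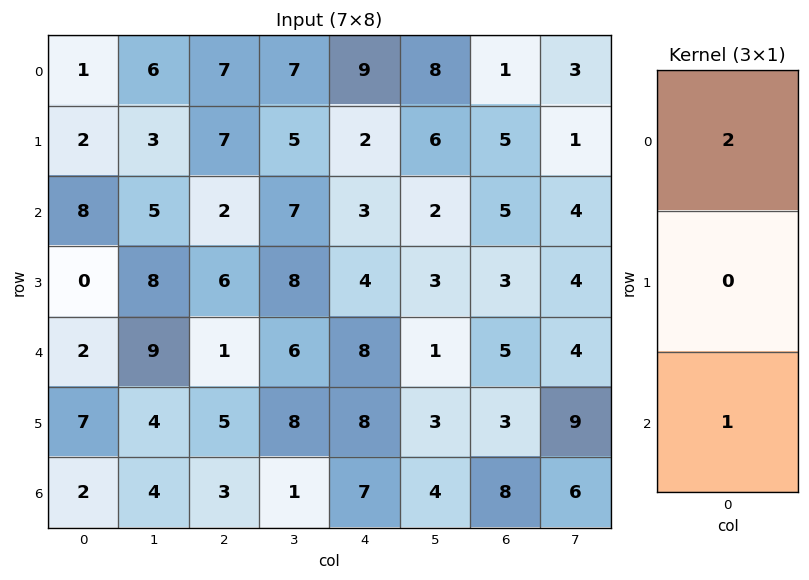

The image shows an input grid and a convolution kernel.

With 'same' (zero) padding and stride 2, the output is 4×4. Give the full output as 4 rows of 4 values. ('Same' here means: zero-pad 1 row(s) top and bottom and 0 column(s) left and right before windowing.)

2 7 2 5
4 20 8 13
7 17 16 9
14 10 16 6

Output[0,0]: The receptive field on the zero-padded input at this output position is [0 / 1 / 2]. Elementwise product with the kernel and sum: 0·2 + 2·1.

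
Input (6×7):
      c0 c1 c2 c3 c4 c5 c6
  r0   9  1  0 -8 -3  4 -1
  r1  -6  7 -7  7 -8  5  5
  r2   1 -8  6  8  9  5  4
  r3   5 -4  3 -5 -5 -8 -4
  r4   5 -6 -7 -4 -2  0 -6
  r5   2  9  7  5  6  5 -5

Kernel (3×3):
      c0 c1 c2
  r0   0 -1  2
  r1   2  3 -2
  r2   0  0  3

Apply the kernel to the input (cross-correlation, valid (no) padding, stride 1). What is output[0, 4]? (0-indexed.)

The receptive field on the input at this output position is [-3 4 -1 / -8 5 5 / 9 5 4]. Elementwise product with the kernel and sum: 4·-1 + -1·2 + -8·2 + 5·3 + 5·-2 + 4·3.

-5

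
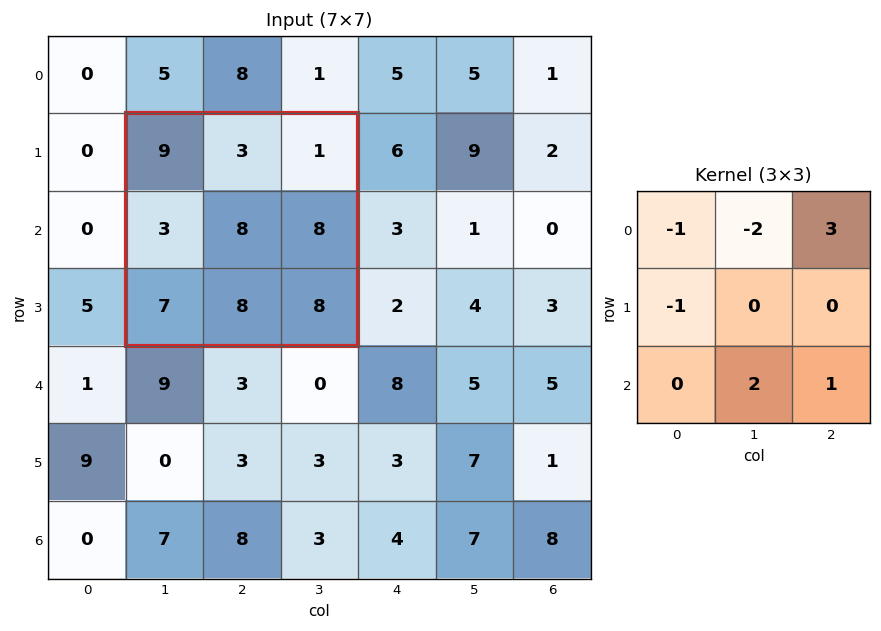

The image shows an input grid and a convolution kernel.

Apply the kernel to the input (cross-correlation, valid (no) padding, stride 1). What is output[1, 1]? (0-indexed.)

The receptive field on the input at this output position is [9 3 1 / 3 8 8 / 7 8 8]. Elementwise product with the kernel and sum: 9·-1 + 3·-2 + 1·3 + 3·-1 + 8·2 + 8·1.

9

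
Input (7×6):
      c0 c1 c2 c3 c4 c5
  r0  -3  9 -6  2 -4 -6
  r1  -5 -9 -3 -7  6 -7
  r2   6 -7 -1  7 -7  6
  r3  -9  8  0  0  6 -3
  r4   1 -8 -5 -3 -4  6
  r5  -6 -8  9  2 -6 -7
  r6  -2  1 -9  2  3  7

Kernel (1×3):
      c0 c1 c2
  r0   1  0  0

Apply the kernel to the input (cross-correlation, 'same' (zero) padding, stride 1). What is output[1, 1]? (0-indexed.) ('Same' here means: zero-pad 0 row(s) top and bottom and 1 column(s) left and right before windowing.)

-5

The receptive field on the zero-padded input at this output position is [-5 -9 -3]. Elementwise product with the kernel and sum: -5·1.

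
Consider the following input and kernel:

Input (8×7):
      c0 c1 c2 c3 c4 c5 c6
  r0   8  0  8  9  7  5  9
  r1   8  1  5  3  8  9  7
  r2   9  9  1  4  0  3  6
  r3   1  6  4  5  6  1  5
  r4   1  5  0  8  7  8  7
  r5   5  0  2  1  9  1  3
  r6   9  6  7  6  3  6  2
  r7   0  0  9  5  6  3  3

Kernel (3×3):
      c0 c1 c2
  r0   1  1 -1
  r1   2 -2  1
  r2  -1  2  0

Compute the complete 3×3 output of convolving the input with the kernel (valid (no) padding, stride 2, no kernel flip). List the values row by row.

28 29 14
20 25 21
21 17 36

Output[0,0]: The receptive field on the input at this output position is [8 0 8 / 8 1 5 / 9 9 1]. Elementwise product with the kernel and sum: 8·1 + 0·1 + 8·-1 + 8·2 + 1·-2 + 5·1 + 9·-1 + 9·2.
Output[0,1]: The receptive field on the input at this output position is [8 9 7 / 5 3 8 / 1 4 0]. Elementwise product with the kernel and sum: 8·1 + 9·1 + 7·-1 + 5·2 + 3·-2 + 8·1 + 1·-1 + 4·2.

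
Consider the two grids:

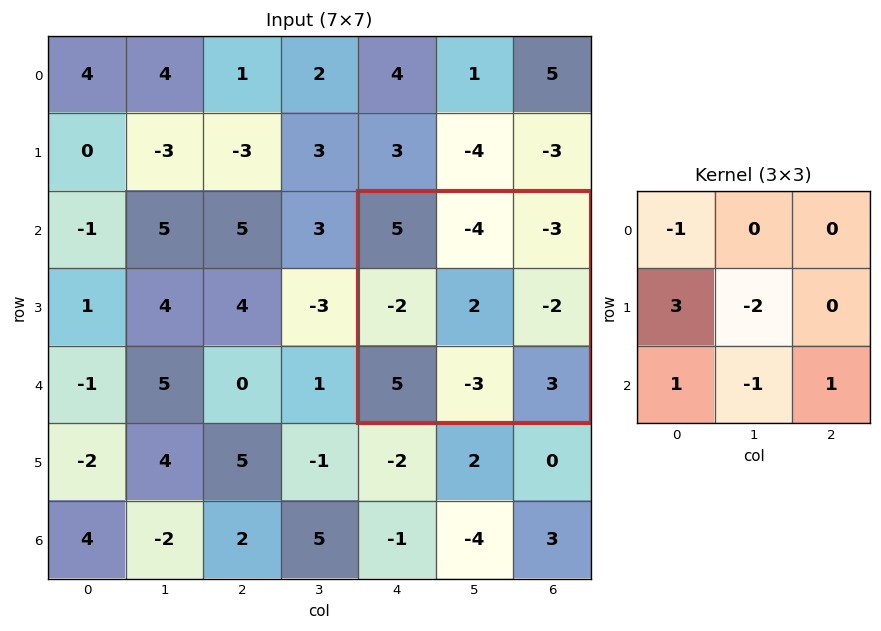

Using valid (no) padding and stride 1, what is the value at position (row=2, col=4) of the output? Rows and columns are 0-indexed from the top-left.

The receptive field on the input at this output position is [5 -4 -3 / -2 2 -2 / 5 -3 3]. Elementwise product with the kernel and sum: 5·-1 + -2·3 + 2·-2 + 5·1 + -3·-1 + 3·1.

-4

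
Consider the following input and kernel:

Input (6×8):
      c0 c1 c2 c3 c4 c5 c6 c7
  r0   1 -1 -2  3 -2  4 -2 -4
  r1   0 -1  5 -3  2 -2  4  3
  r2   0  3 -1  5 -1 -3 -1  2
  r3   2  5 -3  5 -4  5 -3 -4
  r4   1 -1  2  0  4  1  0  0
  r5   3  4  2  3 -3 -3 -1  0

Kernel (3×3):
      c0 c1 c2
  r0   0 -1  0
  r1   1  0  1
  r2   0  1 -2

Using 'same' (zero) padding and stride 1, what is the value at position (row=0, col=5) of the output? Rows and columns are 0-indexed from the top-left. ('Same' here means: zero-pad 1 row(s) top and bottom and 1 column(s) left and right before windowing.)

-14

The receptive field on the zero-padded input at this output position is [0 0 0 / -2 4 -2 / 2 -2 4]. Elementwise product with the kernel and sum: 0·-1 + -2·1 + -2·1 + -2·1 + 4·-2.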